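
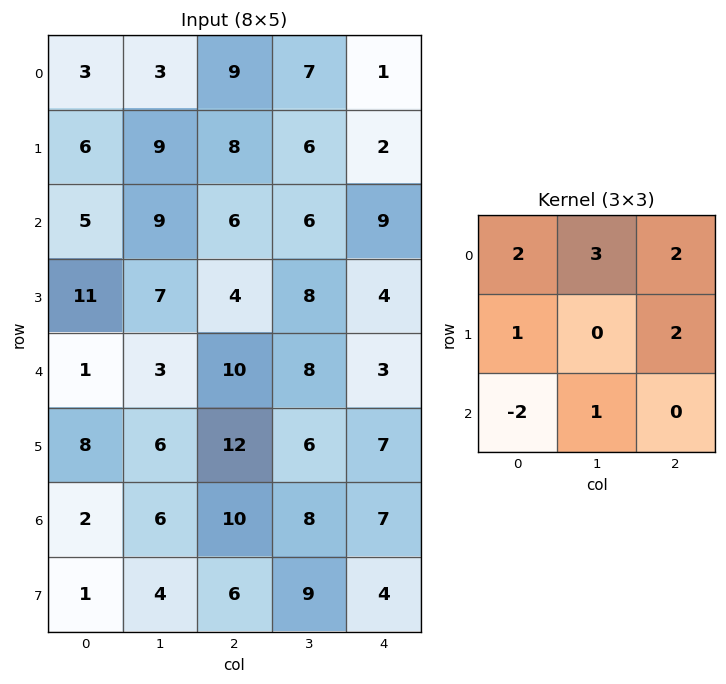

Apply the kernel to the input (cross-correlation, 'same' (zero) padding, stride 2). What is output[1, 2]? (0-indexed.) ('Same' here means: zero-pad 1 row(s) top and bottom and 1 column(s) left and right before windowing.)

The receptive field on the zero-padded input at this output position is [6 2 0 / 6 9 0 / 8 4 0]. Elementwise product with the kernel and sum: 6·2 + 2·3 + 0·2 + 6·1 + 0·2 + 8·-2 + 4·1.

12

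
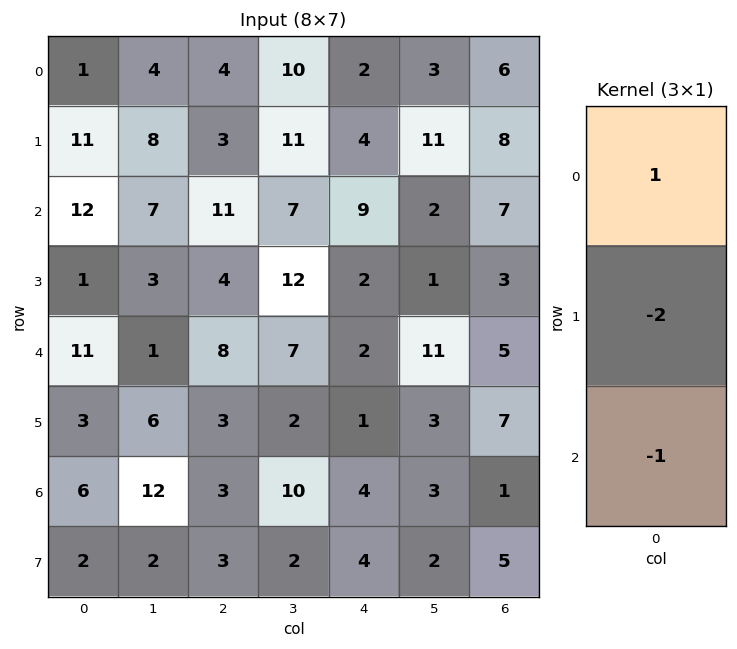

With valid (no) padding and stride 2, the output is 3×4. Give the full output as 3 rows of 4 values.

Output[0,0]: The receptive field on the input at this output position is [1 / 11 / 12]. Elementwise product with the kernel and sum: 1·1 + 11·-2 + 12·-1.

-33 -13 -15 -17
-1 -5 3 -4
-1 -1 -4 -10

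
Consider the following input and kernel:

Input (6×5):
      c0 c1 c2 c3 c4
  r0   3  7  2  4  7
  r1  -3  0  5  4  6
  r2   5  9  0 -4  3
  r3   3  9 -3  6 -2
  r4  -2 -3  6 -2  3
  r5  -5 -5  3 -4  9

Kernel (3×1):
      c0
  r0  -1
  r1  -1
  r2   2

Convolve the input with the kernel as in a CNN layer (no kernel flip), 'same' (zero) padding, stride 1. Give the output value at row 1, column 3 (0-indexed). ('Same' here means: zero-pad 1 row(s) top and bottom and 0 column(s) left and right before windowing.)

The receptive field on the zero-padded input at this output position is [4 / 4 / -4]. Elementwise product with the kernel and sum: 4·-1 + 4·-1 + -4·2.

-16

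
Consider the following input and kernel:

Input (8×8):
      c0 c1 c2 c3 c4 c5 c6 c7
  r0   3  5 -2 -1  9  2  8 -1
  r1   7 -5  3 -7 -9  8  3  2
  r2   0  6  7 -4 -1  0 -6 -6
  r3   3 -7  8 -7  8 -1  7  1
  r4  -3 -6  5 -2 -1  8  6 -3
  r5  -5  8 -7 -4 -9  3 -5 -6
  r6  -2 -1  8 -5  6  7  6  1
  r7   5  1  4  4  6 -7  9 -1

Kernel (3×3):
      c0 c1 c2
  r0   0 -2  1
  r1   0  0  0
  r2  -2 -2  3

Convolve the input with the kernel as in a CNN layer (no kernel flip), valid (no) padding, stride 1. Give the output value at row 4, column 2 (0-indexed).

The receptive field on the input at this output position is [5 -2 -1 / -7 -4 -9 / 8 -5 6]. Elementwise product with the kernel and sum: -2·-2 + -1·1 + 8·-2 + -5·-2 + 6·3.

15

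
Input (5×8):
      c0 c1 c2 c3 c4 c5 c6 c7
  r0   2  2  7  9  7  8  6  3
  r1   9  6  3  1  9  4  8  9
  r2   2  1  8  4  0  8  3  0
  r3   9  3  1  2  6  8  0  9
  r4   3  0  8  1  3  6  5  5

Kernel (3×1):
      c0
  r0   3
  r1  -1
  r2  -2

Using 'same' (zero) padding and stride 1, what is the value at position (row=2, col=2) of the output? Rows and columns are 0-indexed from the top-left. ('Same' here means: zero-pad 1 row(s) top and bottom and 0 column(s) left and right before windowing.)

-1

The receptive field on the zero-padded input at this output position is [3 / 8 / 1]. Elementwise product with the kernel and sum: 3·3 + 8·-1 + 1·-2.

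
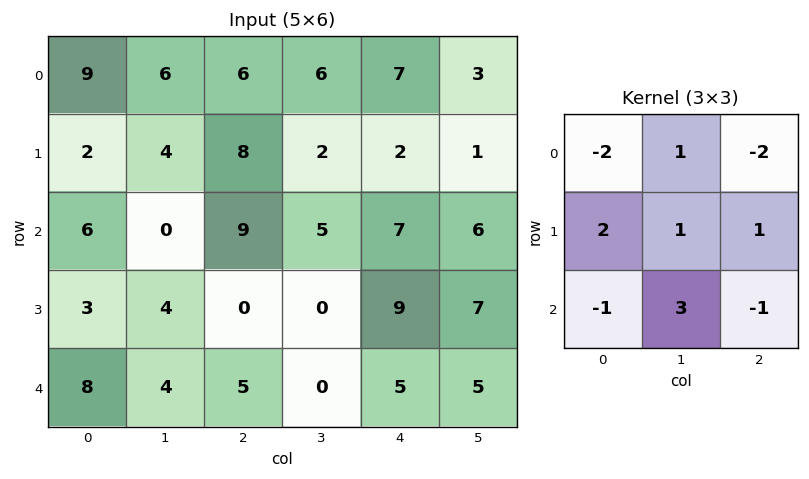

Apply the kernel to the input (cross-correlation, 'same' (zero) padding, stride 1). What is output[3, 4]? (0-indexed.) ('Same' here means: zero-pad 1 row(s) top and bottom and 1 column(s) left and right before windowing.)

The receptive field on the zero-padded input at this output position is [5 7 6 / 0 9 7 / 0 5 5]. Elementwise product with the kernel and sum: 5·-2 + 7·1 + 6·-2 + 0·2 + 9·1 + 7·1 + 0·-1 + 5·3 + 5·-1.

11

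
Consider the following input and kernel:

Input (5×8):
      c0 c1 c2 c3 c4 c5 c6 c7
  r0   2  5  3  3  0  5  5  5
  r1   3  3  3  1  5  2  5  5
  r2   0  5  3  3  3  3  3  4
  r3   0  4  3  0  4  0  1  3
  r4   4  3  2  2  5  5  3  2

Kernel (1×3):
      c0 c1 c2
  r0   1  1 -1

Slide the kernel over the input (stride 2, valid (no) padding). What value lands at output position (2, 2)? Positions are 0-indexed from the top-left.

The receptive field on the input at this output position is [5 5 3]. Elementwise product with the kernel and sum: 5·1 + 5·1 + 3·-1.

7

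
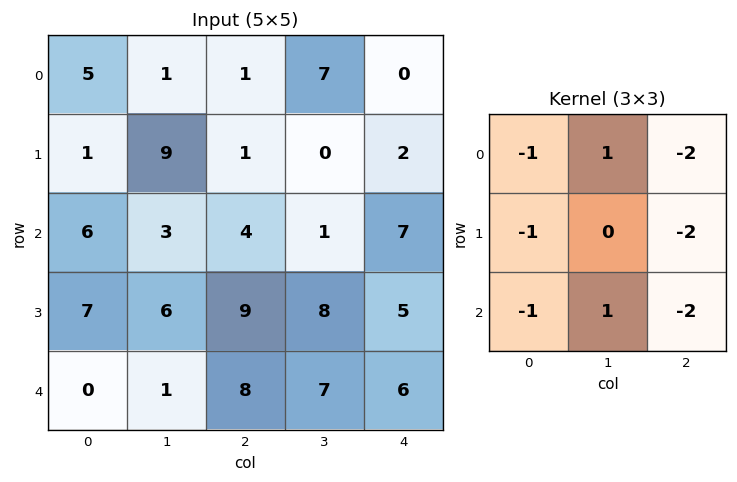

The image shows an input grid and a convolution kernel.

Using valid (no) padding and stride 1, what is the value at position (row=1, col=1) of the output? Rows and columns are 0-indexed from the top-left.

The receptive field on the input at this output position is [9 1 0 / 3 4 1 / 6 9 8]. Elementwise product with the kernel and sum: 9·-1 + 1·1 + 0·-2 + 3·-1 + 1·-2 + 6·-1 + 9·1 + 8·-2.

-26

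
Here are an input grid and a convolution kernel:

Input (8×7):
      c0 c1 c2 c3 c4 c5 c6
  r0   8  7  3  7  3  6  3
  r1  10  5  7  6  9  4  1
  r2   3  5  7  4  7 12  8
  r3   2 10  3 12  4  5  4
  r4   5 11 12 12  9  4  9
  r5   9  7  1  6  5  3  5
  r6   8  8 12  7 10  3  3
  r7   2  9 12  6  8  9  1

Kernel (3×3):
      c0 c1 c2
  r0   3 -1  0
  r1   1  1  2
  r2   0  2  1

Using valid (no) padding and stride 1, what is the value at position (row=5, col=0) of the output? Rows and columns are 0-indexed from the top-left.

The receptive field on the input at this output position is [9 7 1 / 8 8 12 / 2 9 12]. Elementwise product with the kernel and sum: 9·3 + 7·-1 + 8·1 + 8·1 + 12·2 + 9·2 + 12·1.

90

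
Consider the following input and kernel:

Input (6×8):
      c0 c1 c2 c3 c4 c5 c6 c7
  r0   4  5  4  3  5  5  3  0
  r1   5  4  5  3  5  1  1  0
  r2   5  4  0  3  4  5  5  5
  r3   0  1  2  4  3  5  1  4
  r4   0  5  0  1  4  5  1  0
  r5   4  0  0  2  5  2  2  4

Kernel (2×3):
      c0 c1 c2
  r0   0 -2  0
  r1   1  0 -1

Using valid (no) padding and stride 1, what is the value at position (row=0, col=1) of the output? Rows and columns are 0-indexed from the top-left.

-7

The receptive field on the input at this output position is [5 4 3 / 4 5 3]. Elementwise product with the kernel and sum: 4·-2 + 4·1 + 3·-1.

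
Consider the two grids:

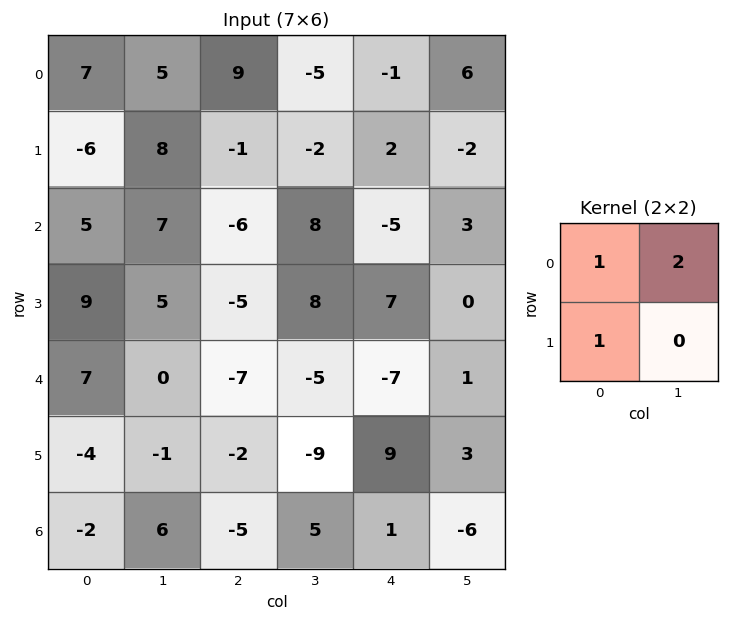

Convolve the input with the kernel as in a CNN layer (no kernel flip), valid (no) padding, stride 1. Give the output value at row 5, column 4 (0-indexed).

16

The receptive field on the input at this output position is [9 3 / 1 -6]. Elementwise product with the kernel and sum: 9·1 + 3·2 + 1·1.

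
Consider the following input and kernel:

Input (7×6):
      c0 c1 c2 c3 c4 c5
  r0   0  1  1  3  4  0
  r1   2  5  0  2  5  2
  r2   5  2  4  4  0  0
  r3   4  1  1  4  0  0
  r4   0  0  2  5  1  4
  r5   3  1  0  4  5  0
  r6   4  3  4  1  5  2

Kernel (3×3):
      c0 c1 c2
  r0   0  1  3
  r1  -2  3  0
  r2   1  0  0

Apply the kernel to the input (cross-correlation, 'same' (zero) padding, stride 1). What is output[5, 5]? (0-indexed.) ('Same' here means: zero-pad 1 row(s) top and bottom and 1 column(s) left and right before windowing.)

-1

The receptive field on the zero-padded input at this output position is [1 4 0 / 5 0 0 / 5 2 0]. Elementwise product with the kernel and sum: 4·1 + 0·3 + 5·-2 + 0·3 + 5·1.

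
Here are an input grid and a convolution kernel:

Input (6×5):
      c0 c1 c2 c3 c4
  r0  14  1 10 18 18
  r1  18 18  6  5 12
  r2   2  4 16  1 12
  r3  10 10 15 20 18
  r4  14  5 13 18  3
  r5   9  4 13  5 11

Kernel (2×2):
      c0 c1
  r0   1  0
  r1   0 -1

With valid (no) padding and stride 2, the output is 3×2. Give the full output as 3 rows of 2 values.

-4 5
-8 -4
10 8

Output[0,0]: The receptive field on the input at this output position is [14 1 / 18 18]. Elementwise product with the kernel and sum: 14·1 + 18·-1.
Output[0,1]: The receptive field on the input at this output position is [10 18 / 6 5]. Elementwise product with the kernel and sum: 10·1 + 5·-1.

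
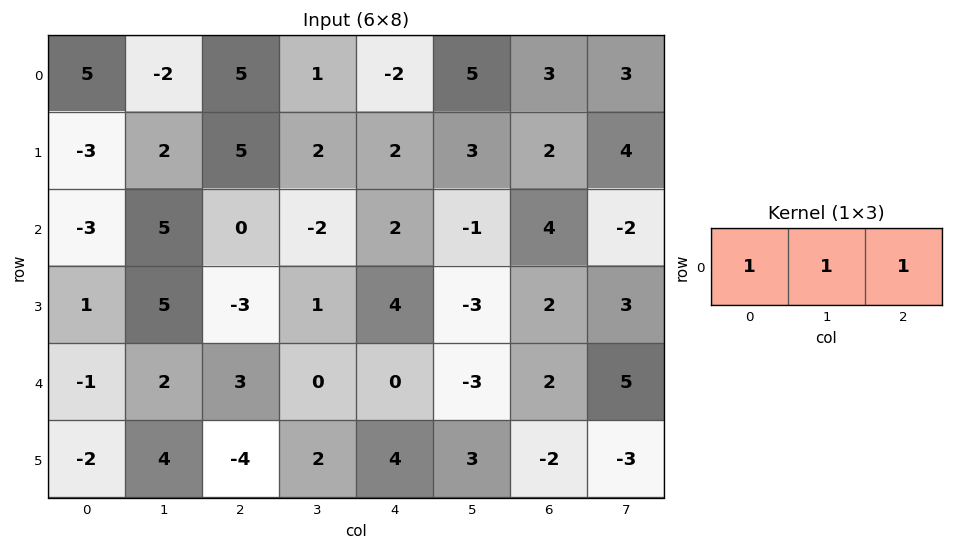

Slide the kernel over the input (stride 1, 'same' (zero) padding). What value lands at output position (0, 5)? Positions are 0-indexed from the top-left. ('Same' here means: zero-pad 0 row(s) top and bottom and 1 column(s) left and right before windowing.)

The receptive field on the zero-padded input at this output position is [-2 5 3]. Elementwise product with the kernel and sum: -2·1 + 5·1 + 3·1.

6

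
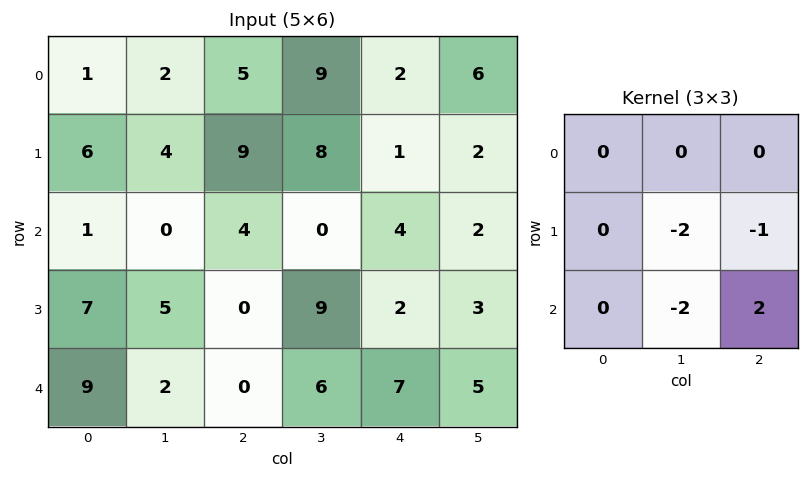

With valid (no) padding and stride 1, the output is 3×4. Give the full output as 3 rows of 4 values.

Output[0,0]: The receptive field on the input at this output position is [1 2 5 / 6 4 9 / 1 0 4]. Elementwise product with the kernel and sum: 4·-2 + 9·-1 + 0·-2 + 4·2.

-9 -34 -9 -8
-14 10 -18 -8
-14 3 -18 -11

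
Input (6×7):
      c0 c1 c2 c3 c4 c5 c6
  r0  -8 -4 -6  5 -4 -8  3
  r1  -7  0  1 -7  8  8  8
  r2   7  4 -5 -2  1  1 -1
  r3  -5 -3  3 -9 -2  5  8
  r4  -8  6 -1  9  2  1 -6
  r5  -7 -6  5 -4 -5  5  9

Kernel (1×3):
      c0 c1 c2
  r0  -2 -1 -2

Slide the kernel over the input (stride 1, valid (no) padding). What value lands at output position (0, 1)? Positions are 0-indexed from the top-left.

The receptive field on the input at this output position is [-4 -6 5]. Elementwise product with the kernel and sum: -4·-2 + -6·-1 + 5·-2.

4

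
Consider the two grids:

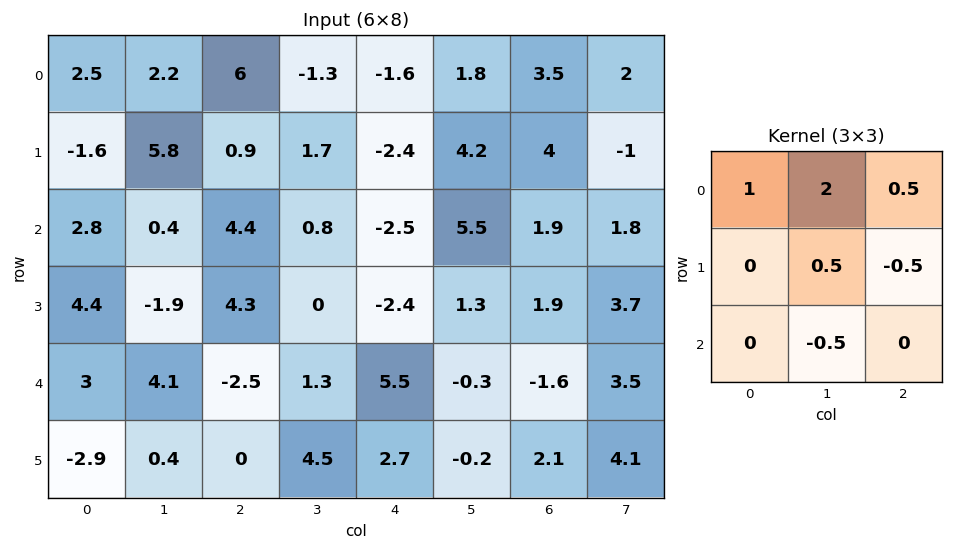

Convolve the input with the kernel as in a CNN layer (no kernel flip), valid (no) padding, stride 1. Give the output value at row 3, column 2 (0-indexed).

-1.25

The receptive field on the input at this output position is [4.3 0 -2.4 / -2.5 1.3 5.5 / 0 4.5 2.7]. Elementwise product with the kernel and sum: 4.3·1 + 0·2 + -2.4·0.5 + 1.3·0.5 + 5.5·-0.5 + 4.5·-0.5.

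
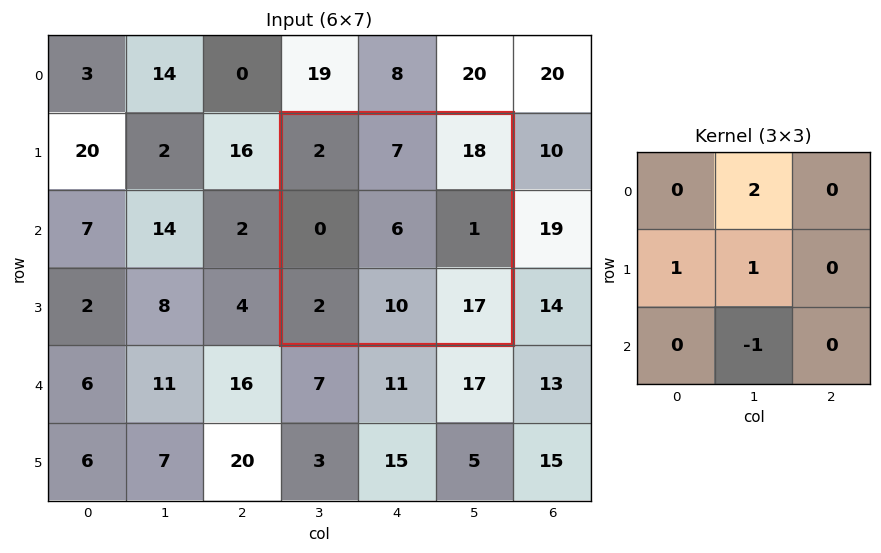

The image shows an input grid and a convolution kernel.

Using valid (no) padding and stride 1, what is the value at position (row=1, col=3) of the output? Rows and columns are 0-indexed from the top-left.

The receptive field on the input at this output position is [2 7 18 / 0 6 1 / 2 10 17]. Elementwise product with the kernel and sum: 7·2 + 0·1 + 6·1 + 10·-1.

10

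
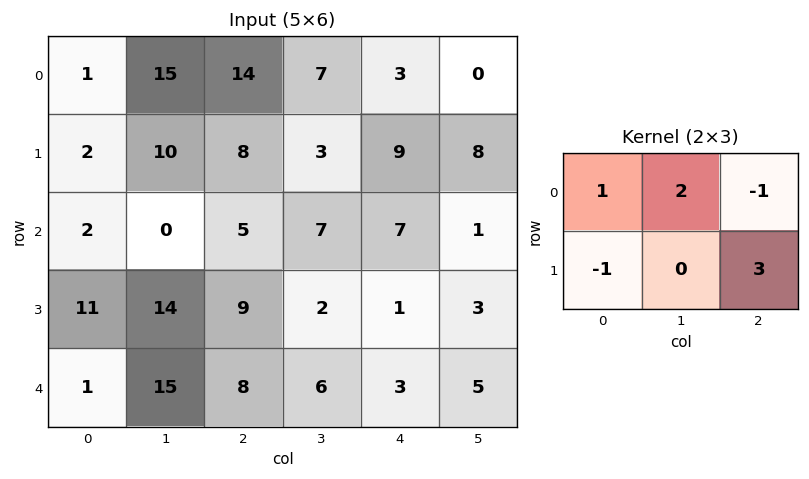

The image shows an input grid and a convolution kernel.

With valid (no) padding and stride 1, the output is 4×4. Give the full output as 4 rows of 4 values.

Output[0,0]: The receptive field on the input at this output position is [1 15 14 / 2 10 8]. Elementwise product with the kernel and sum: 1·1 + 15·2 + 14·-1 + 2·-1 + 8·3.

39 35 44 34
27 44 21 9
13 -5 6 27
53 33 13 10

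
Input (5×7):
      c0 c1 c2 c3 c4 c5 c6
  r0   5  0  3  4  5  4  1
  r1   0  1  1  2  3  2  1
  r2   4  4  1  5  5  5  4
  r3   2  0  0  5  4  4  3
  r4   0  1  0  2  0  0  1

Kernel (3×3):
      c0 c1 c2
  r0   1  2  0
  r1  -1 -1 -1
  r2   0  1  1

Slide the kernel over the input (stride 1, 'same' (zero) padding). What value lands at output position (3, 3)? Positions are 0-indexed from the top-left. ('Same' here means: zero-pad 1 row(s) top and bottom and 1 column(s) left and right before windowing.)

4

The receptive field on the zero-padded input at this output position is [1 5 5 / 0 5 4 / 0 2 0]. Elementwise product with the kernel and sum: 1·1 + 5·2 + 0·-1 + 5·-1 + 4·-1 + 2·1 + 0·1.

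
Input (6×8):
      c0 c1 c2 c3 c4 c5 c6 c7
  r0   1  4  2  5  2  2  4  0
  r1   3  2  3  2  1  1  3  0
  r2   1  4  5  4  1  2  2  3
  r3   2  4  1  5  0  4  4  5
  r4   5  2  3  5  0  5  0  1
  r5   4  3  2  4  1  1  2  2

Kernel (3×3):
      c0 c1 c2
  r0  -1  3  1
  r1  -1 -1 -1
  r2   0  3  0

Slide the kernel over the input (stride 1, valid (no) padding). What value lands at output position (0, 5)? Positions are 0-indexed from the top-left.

The receptive field on the input at this output position is [2 4 0 / 1 3 0 / 2 2 3]. Elementwise product with the kernel and sum: 2·-1 + 4·3 + 0·1 + 1·-1 + 3·-1 + 0·-1 + 2·3.

12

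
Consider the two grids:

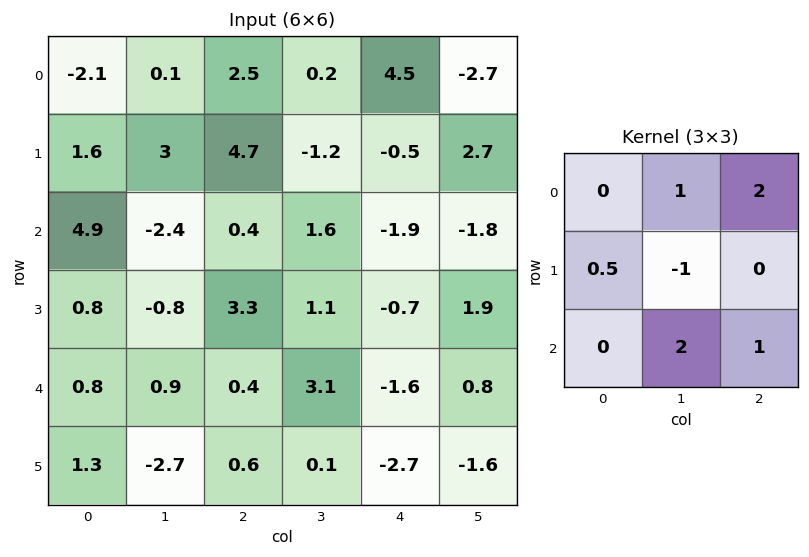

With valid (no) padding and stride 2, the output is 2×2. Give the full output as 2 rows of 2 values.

-1.5 14.05
1.8 2.95

Output[0,0]: The receptive field on the input at this output position is [-2.1 0.1 2.5 / 1.6 3 4.7 / 4.9 -2.4 0.4]. Elementwise product with the kernel and sum: 0.1·1 + 2.5·2 + 1.6·0.5 + 3·-1 + -2.4·2 + 0.4·1.
Output[0,1]: The receptive field on the input at this output position is [2.5 0.2 4.5 / 4.7 -1.2 -0.5 / 0.4 1.6 -1.9]. Elementwise product with the kernel and sum: 0.2·1 + 4.5·2 + 4.7·0.5 + -1.2·-1 + 1.6·2 + -1.9·1.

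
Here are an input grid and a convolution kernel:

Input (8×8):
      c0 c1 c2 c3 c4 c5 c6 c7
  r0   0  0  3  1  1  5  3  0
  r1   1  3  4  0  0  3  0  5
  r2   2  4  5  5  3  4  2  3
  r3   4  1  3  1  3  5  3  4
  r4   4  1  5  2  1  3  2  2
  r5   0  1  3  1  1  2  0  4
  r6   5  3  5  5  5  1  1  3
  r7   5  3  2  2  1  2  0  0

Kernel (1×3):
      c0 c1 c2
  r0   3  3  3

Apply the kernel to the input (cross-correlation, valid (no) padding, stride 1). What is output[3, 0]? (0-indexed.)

24

The receptive field on the input at this output position is [4 1 3]. Elementwise product with the kernel and sum: 4·3 + 1·3 + 3·3.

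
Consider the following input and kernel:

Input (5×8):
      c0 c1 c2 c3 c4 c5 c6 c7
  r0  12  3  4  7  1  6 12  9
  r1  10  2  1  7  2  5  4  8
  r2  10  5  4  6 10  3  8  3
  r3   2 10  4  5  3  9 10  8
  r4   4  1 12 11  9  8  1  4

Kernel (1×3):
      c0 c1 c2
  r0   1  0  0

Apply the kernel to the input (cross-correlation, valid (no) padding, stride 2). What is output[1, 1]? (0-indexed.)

4

The receptive field on the input at this output position is [4 6 10]. Elementwise product with the kernel and sum: 4·1.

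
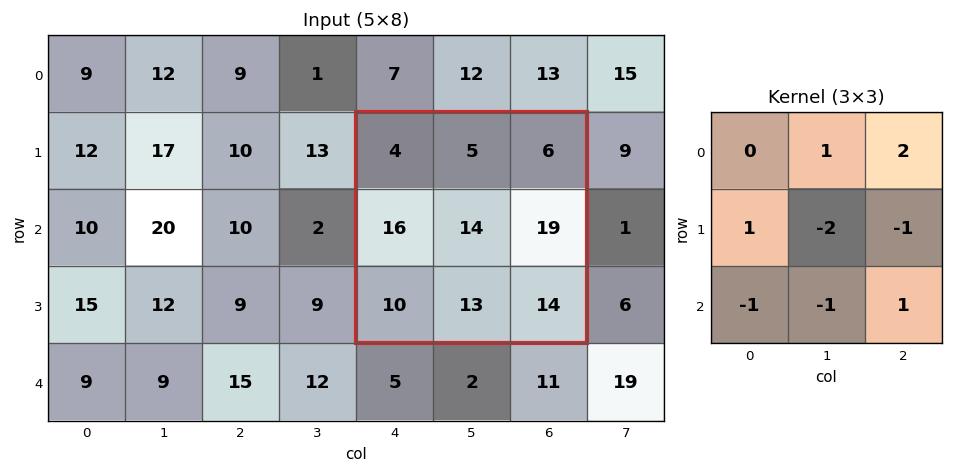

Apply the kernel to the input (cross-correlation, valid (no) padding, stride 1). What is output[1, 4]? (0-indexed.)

The receptive field on the input at this output position is [4 5 6 / 16 14 19 / 10 13 14]. Elementwise product with the kernel and sum: 5·1 + 6·2 + 16·1 + 14·-2 + 19·-1 + 10·-1 + 13·-1 + 14·1.

-23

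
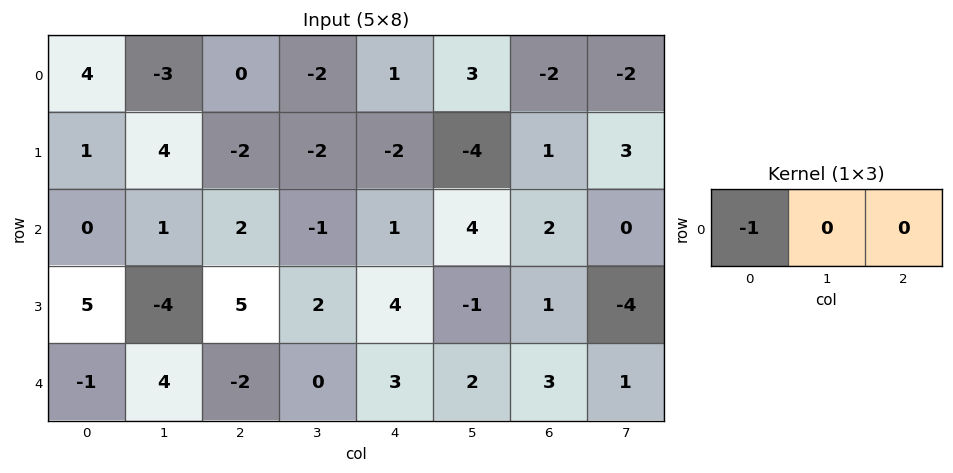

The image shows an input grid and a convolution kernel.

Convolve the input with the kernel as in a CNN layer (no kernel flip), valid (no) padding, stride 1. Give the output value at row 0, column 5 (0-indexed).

The receptive field on the input at this output position is [3 -2 -2]. Elementwise product with the kernel and sum: 3·-1.

-3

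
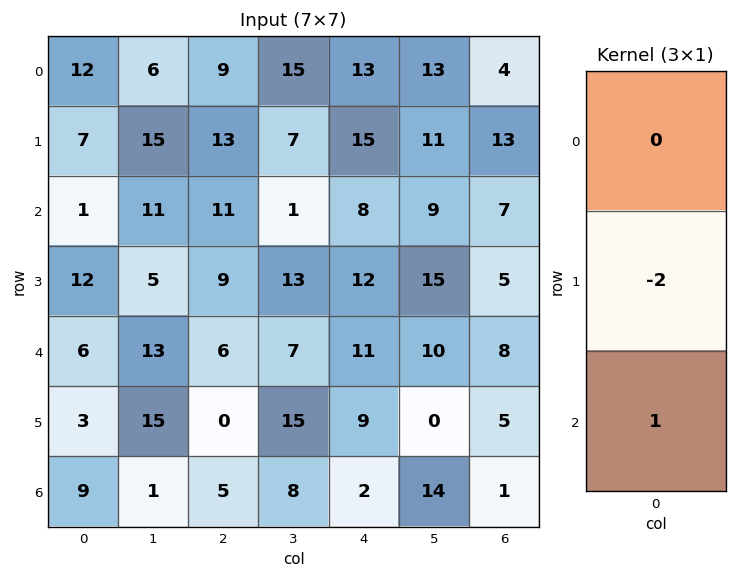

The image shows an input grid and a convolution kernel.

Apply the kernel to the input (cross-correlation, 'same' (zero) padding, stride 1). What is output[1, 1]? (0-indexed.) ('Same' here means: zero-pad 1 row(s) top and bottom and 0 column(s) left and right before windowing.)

-19

The receptive field on the zero-padded input at this output position is [6 / 15 / 11]. Elementwise product with the kernel and sum: 15·-2 + 11·1.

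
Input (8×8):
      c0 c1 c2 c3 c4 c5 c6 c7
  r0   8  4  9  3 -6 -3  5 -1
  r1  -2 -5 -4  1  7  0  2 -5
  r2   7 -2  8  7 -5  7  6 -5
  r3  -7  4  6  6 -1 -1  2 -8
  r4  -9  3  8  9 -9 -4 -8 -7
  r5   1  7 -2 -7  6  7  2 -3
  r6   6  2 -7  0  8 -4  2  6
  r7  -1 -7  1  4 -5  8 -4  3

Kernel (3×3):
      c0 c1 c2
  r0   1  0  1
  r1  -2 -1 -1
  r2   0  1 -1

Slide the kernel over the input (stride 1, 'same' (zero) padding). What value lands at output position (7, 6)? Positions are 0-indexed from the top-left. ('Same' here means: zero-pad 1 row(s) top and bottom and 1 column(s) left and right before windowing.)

-13

The receptive field on the zero-padded input at this output position is [-4 2 6 / 8 -4 3 / 0 0 0]. Elementwise product with the kernel and sum: -4·1 + 6·1 + 8·-2 + -4·-1 + 3·-1 + 0·1 + 0·-1.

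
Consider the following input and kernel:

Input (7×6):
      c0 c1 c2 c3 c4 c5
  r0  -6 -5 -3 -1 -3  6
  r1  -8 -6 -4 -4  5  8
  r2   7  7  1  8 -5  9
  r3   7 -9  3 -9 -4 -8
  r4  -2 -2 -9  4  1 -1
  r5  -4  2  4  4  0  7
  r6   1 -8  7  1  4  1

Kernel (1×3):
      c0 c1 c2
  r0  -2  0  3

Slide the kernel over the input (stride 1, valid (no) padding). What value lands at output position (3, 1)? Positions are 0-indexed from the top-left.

-9

The receptive field on the input at this output position is [-9 3 -9]. Elementwise product with the kernel and sum: -9·-2 + -9·3.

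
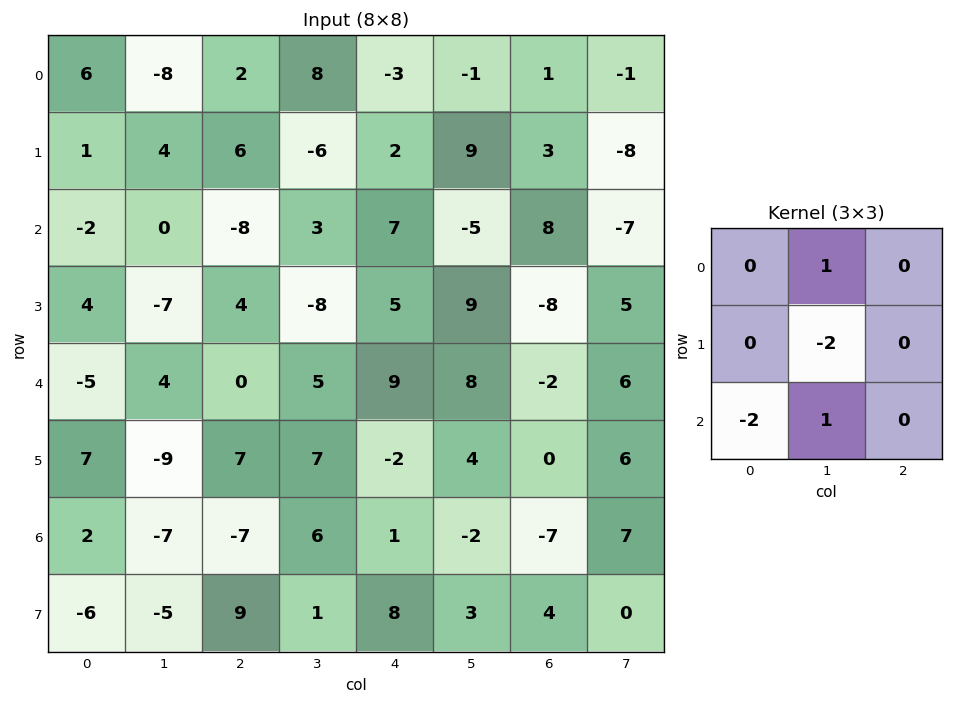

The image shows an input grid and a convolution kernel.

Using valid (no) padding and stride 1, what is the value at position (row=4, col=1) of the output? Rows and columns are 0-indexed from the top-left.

-7

The receptive field on the input at this output position is [4 0 5 / -9 7 7 / -7 -7 6]. Elementwise product with the kernel and sum: 0·1 + 7·-2 + -7·-2 + -7·1.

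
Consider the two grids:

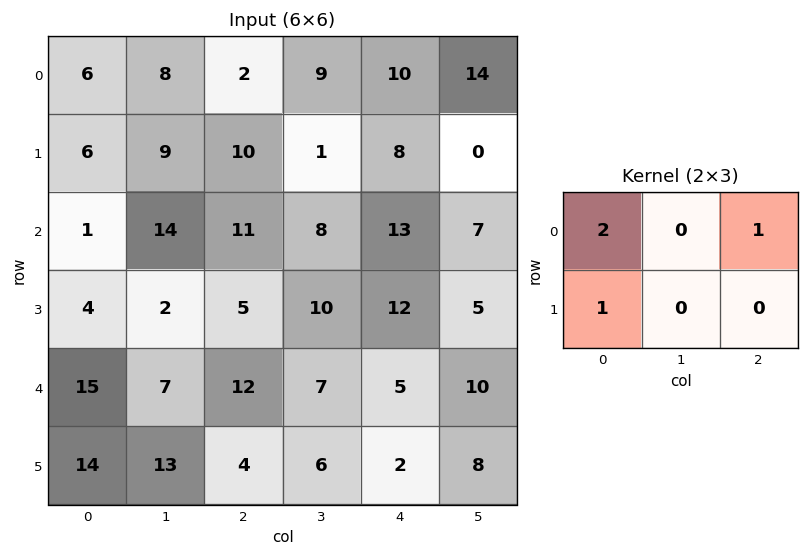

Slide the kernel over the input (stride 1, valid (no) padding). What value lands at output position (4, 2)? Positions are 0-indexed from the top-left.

33

The receptive field on the input at this output position is [12 7 5 / 4 6 2]. Elementwise product with the kernel and sum: 12·2 + 5·1 + 4·1.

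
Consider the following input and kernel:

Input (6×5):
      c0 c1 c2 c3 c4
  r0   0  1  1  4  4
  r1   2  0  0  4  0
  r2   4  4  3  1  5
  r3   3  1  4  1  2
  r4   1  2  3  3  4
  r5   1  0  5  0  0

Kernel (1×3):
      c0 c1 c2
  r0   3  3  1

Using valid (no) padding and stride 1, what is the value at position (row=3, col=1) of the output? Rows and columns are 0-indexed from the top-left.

The receptive field on the input at this output position is [1 4 1]. Elementwise product with the kernel and sum: 1·3 + 4·3 + 1·1.

16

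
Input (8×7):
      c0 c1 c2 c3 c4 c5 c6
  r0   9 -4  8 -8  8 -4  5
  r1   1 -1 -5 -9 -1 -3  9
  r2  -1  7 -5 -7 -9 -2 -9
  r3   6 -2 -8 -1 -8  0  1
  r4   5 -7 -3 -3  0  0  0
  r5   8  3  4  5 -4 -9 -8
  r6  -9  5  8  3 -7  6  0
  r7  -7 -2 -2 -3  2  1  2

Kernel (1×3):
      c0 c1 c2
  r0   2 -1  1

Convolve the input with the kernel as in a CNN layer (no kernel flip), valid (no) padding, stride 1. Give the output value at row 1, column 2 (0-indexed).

The receptive field on the input at this output position is [-5 -9 -1]. Elementwise product with the kernel and sum: -5·2 + -9·-1 + -1·1.

-2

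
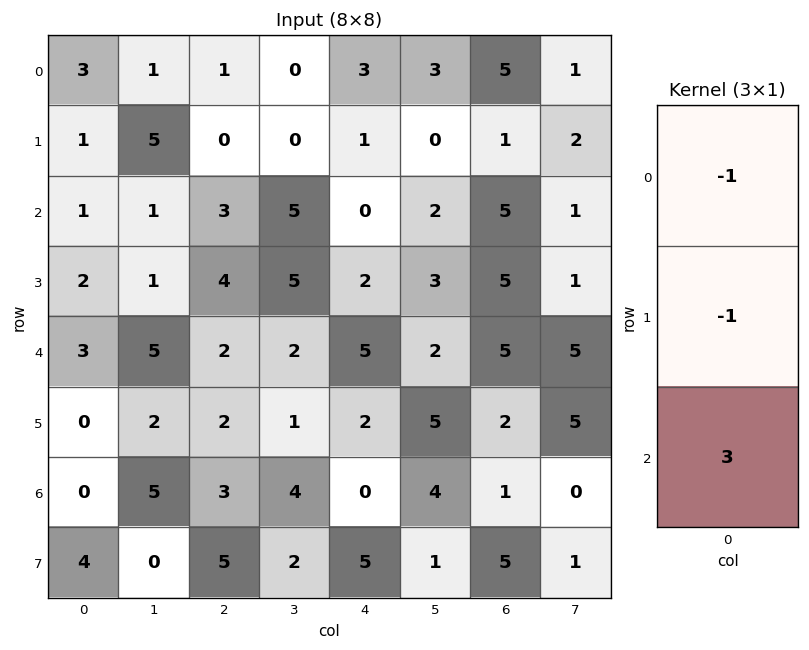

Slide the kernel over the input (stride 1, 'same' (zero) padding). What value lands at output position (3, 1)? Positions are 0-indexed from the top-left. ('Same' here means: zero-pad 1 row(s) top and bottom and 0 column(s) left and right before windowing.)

The receptive field on the zero-padded input at this output position is [1 / 1 / 5]. Elementwise product with the kernel and sum: 1·-1 + 1·-1 + 5·3.

13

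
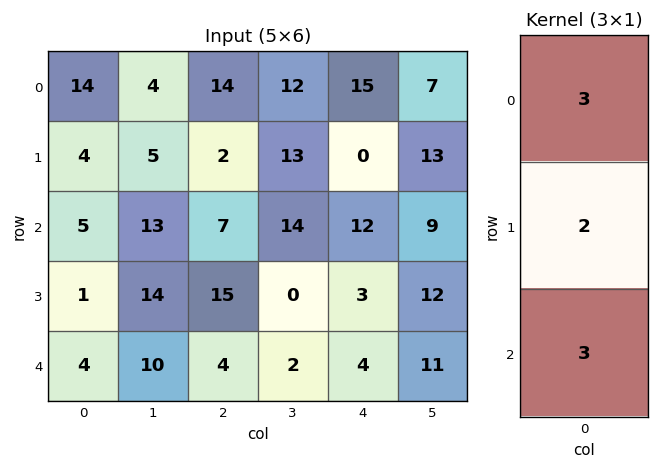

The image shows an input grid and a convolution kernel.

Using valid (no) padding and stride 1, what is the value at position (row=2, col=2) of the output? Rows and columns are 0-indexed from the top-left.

63

The receptive field on the input at this output position is [7 / 15 / 4]. Elementwise product with the kernel and sum: 7·3 + 15·2 + 4·3.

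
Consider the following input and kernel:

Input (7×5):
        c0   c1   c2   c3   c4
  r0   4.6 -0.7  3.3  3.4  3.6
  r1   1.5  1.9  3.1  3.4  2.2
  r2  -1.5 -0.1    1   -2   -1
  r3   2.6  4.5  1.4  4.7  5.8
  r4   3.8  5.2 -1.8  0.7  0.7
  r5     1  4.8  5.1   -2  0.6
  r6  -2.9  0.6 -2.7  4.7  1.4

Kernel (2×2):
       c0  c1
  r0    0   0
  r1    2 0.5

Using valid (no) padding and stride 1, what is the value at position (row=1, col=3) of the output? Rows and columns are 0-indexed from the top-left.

-4.5

The receptive field on the input at this output position is [3.4 2.2 / -2 -1]. Elementwise product with the kernel and sum: -2·2 + -1·0.5.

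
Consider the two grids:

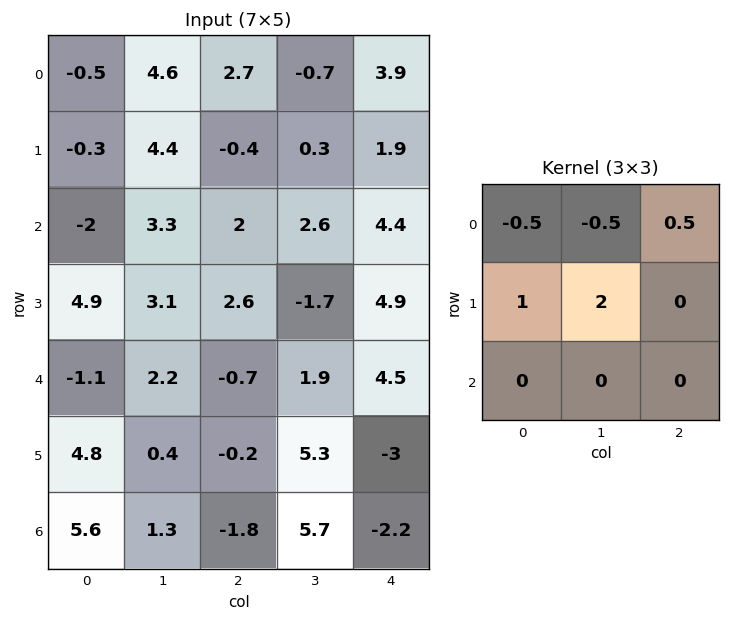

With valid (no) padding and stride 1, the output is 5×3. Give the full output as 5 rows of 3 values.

7.8 -0.4 1.15
2.35 5.45 8.2
11.45 6.95 -0.9
0.6 -2.9 5.1
4.7 0.2 12.05

Output[0,0]: The receptive field on the input at this output position is [-0.5 4.6 2.7 / -0.3 4.4 -0.4 / -2 3.3 2]. Elementwise product with the kernel and sum: -0.5·-0.5 + 4.6·-0.5 + 2.7·0.5 + -0.3·1 + 4.4·2.
Output[0,1]: The receptive field on the input at this output position is [4.6 2.7 -0.7 / 4.4 -0.4 0.3 / 3.3 2 2.6]. Elementwise product with the kernel and sum: 4.6·-0.5 + 2.7·-0.5 + -0.7·0.5 + 4.4·1 + -0.4·2.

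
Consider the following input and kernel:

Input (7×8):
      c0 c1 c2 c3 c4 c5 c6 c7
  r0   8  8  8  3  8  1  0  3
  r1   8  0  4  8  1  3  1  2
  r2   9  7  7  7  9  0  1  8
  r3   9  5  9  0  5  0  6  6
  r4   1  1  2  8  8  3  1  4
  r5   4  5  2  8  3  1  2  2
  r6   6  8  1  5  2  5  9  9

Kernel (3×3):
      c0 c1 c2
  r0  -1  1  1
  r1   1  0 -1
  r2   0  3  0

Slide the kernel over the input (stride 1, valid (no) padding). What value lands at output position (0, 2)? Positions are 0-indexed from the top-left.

The receptive field on the input at this output position is [8 3 8 / 4 8 1 / 7 7 9]. Elementwise product with the kernel and sum: 8·-1 + 3·1 + 8·1 + 4·1 + 1·-1 + 7·3.

27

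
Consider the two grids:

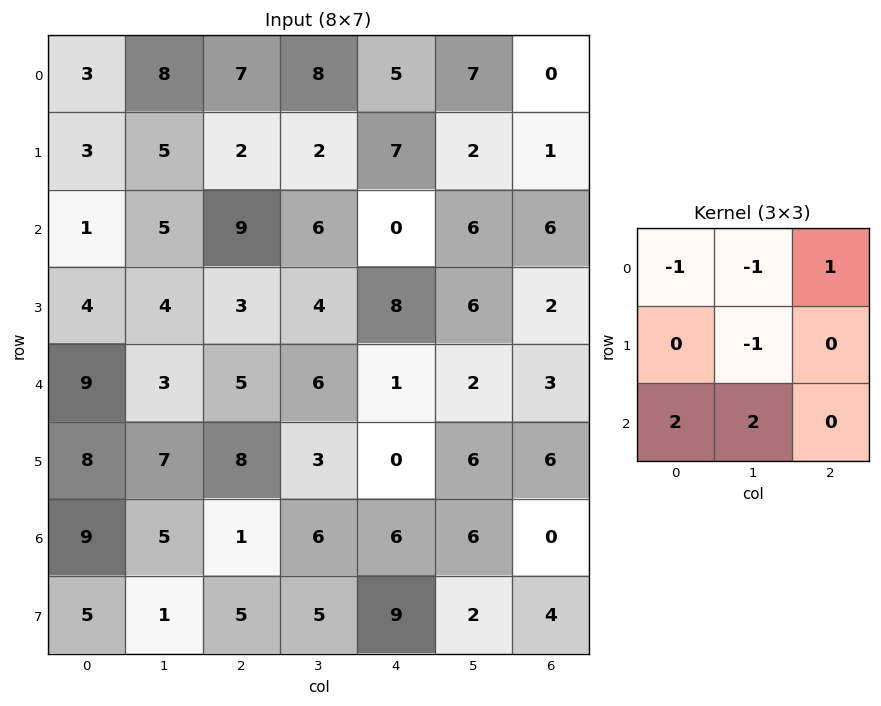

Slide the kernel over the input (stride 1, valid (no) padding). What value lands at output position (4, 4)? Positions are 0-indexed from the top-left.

18

The receptive field on the input at this output position is [1 2 3 / 0 6 6 / 6 6 0]. Elementwise product with the kernel and sum: 1·-1 + 2·-1 + 3·1 + 6·-1 + 6·2 + 6·2.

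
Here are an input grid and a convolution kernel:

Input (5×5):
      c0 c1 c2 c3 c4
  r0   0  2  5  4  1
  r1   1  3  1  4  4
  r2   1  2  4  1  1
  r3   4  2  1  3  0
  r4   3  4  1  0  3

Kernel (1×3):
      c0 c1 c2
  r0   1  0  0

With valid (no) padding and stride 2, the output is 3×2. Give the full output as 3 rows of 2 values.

Output[0,0]: The receptive field on the input at this output position is [0 2 5]. Elementwise product with the kernel and sum: 0·1.
Output[0,1]: The receptive field on the input at this output position is [5 4 1]. Elementwise product with the kernel and sum: 5·1.

0 5
1 4
3 1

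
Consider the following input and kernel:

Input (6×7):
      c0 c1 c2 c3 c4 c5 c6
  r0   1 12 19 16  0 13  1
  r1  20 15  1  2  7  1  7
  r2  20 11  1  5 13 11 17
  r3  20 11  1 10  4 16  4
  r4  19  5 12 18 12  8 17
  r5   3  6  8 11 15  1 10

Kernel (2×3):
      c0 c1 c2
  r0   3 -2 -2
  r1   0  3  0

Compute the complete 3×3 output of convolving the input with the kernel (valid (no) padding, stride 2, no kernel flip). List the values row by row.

Output[0,0]: The receptive field on the input at this output position is [1 12 19 / 20 15 1]. Elementwise product with the kernel and sum: 1·3 + 12·-2 + 19·-2 + 15·3.
Output[0,1]: The receptive field on the input at this output position is [19 16 0 / 1 2 7]. Elementwise product with the kernel and sum: 19·3 + 16·-2 + 0·-2 + 2·3.

-14 31 -25
69 -3 31
41 9 -11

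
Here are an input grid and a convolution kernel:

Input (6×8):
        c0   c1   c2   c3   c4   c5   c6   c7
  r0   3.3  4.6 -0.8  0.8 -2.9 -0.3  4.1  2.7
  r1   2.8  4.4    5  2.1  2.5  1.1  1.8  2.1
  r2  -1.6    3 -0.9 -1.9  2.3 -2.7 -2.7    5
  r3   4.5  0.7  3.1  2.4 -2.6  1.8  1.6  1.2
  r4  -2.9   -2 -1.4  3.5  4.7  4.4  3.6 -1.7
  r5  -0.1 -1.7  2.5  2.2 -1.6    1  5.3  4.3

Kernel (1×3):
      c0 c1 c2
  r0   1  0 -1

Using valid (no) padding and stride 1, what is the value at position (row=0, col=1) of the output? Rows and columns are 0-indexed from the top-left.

The receptive field on the input at this output position is [4.6 -0.8 0.8]. Elementwise product with the kernel and sum: 4.6·1 + 0.8·-1.

3.8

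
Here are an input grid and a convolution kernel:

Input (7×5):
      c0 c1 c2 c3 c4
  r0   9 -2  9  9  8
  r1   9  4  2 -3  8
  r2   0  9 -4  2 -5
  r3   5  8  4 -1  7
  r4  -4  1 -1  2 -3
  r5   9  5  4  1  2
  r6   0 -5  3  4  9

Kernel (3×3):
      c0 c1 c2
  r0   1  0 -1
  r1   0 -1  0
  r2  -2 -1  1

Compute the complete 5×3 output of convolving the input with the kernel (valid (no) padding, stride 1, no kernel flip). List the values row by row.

Output[0,0]: The receptive field on the input at this output position is [9 -2 9 / 9 4 2 / 0 9 -4]. Elementwise product with the kernel and sum: 9·1 + 9·-1 + 4·-1 + 0·-2 + 9·-1 + -4·1.

-17 -25 5
-16 -10 -8
2 4 -1
-19 -3 -12
0 6 0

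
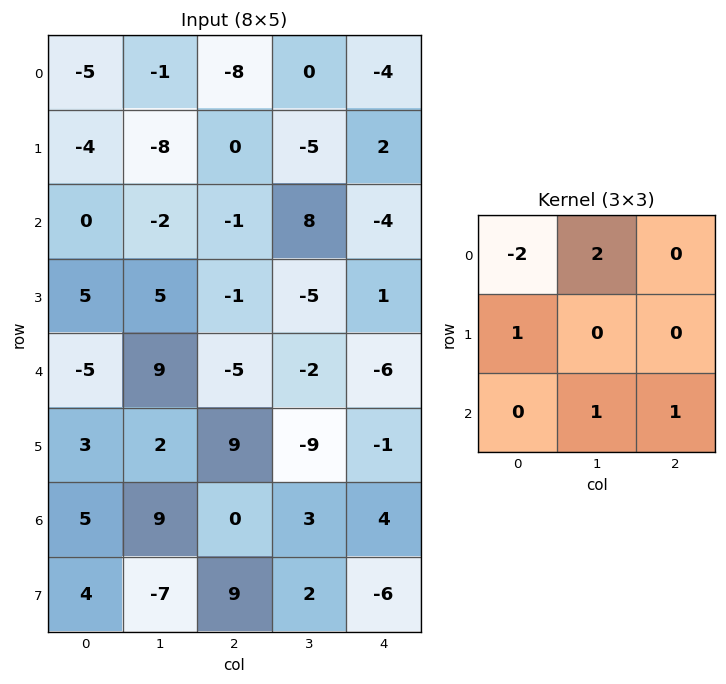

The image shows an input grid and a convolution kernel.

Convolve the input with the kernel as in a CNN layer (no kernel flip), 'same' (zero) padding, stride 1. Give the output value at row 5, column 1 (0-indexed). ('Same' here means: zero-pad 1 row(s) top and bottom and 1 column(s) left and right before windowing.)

40

The receptive field on the zero-padded input at this output position is [-5 9 -5 / 3 2 9 / 5 9 0]. Elementwise product with the kernel and sum: -5·-2 + 9·2 + 3·1 + 9·1 + 0·1.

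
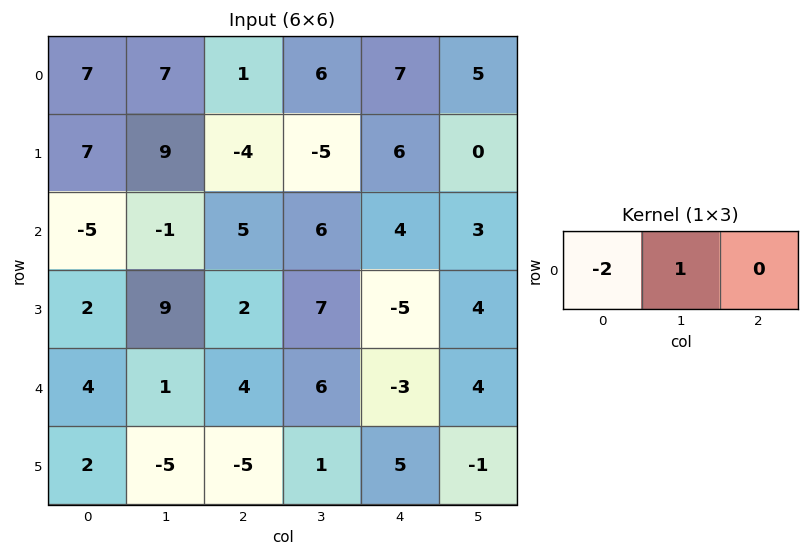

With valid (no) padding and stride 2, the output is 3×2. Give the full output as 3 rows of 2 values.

-7 4
9 -4
-7 -2

Output[0,0]: The receptive field on the input at this output position is [7 7 1]. Elementwise product with the kernel and sum: 7·-2 + 7·1.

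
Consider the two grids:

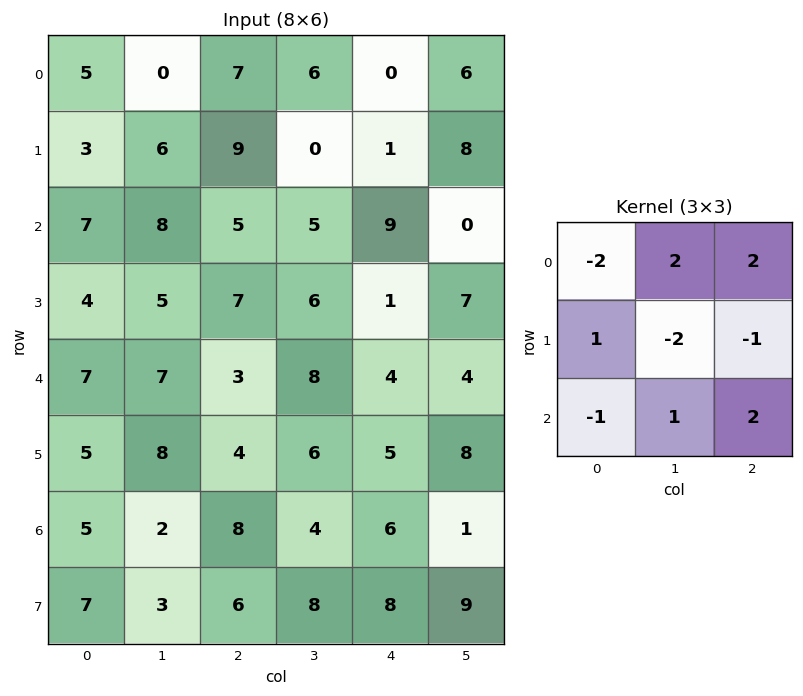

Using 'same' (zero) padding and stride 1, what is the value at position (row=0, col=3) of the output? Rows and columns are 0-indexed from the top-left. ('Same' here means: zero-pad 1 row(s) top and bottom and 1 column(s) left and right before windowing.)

-12

The receptive field on the zero-padded input at this output position is [0 0 0 / 7 6 0 / 9 0 1]. Elementwise product with the kernel and sum: 0·-2 + 0·2 + 0·2 + 7·1 + 6·-2 + 0·-1 + 9·-1 + 0·1 + 1·2.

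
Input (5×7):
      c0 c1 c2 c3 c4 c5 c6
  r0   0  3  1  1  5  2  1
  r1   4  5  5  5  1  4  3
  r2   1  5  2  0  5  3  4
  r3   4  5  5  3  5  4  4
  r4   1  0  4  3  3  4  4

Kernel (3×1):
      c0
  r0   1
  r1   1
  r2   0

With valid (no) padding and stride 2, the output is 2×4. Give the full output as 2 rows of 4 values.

Output[0,0]: The receptive field on the input at this output position is [0 / 4 / 1]. Elementwise product with the kernel and sum: 0·1 + 4·1.

4 6 6 4
5 7 10 8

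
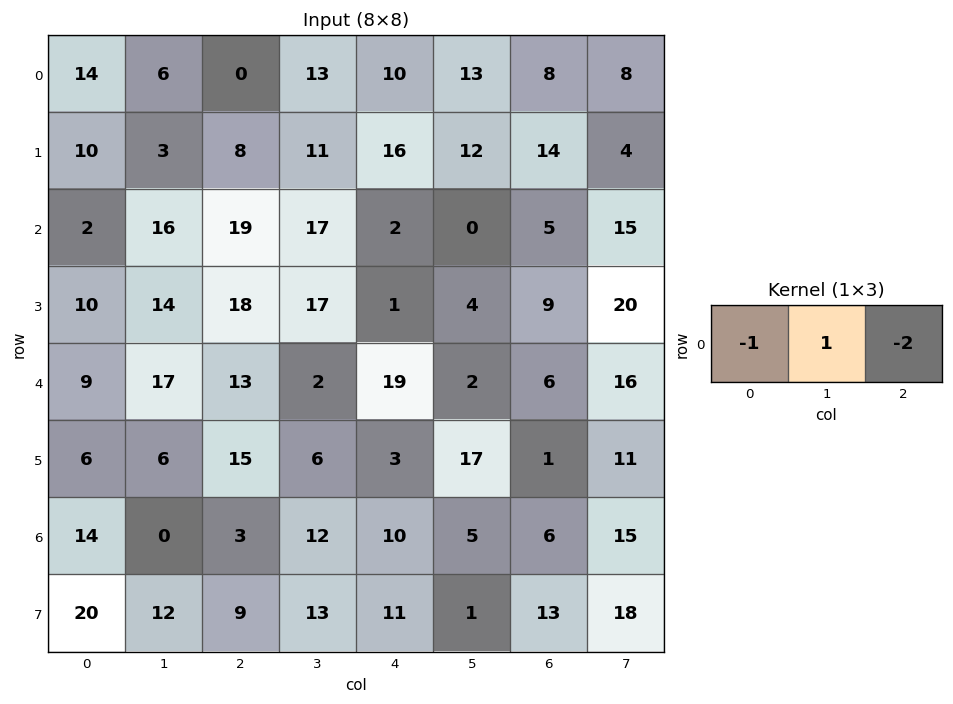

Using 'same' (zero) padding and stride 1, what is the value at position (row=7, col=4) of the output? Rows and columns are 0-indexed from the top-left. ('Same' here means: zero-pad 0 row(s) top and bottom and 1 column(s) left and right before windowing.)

-4

The receptive field on the zero-padded input at this output position is [13 11 1]. Elementwise product with the kernel and sum: 13·-1 + 11·1 + 1·-2.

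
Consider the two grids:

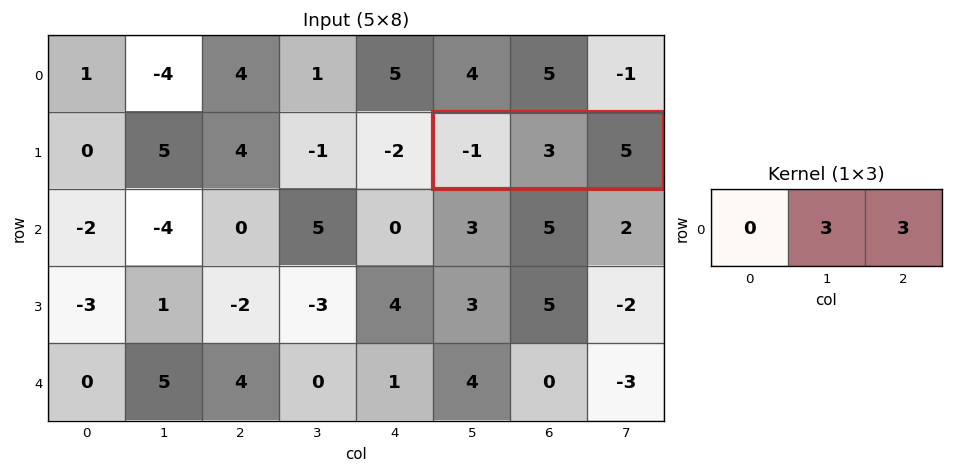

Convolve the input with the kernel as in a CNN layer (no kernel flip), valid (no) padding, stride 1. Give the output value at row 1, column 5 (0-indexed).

24

The receptive field on the input at this output position is [-1 3 5]. Elementwise product with the kernel and sum: 3·3 + 5·3.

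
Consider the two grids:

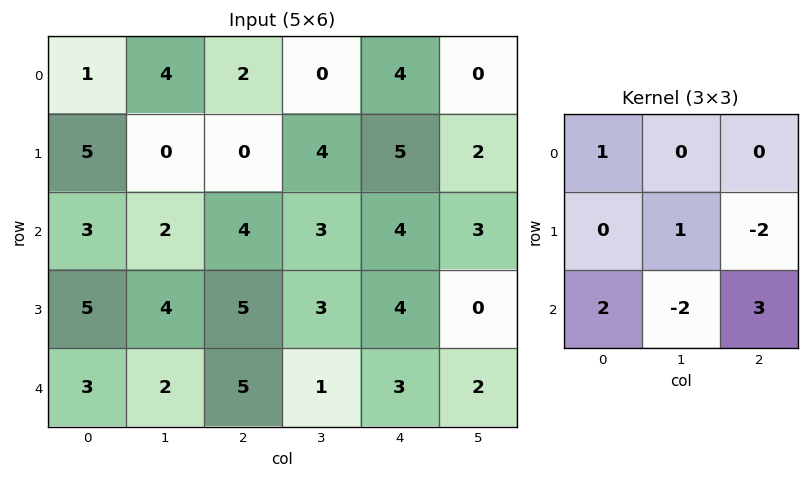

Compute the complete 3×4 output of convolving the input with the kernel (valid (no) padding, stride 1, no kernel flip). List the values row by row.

Output[0,0]: The receptive field on the input at this output position is [1 4 2 / 5 0 0 / 3 2 4]. Elementwise product with the kernel and sum: 1·1 + 0·1 + 0·-2 + 3·2 + 2·-2 + 4·3.
Output[0,1]: The receptive field on the input at this output position is [4 2 0 / 0 0 4 / 2 4 3]. Elementwise product with the kernel and sum: 4·1 + 0·1 + 4·-2 + 2·2 + 4·-2 + 3·3.

15 1 10 8
16 5 11 0
14 -2 16 9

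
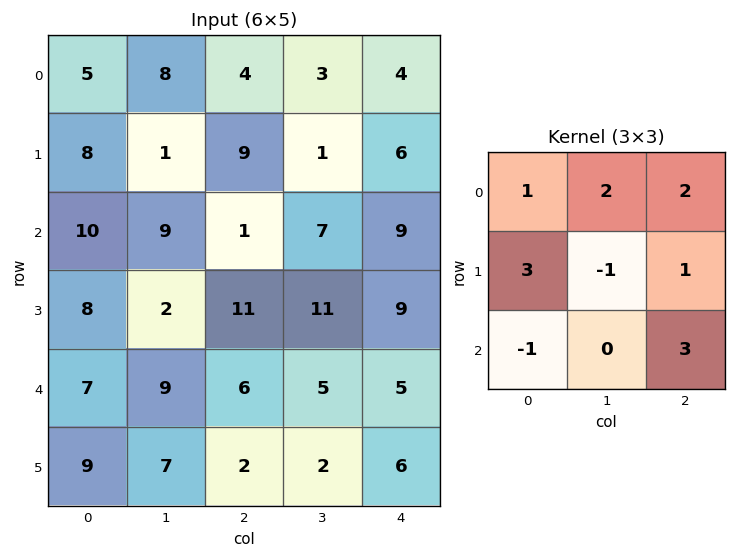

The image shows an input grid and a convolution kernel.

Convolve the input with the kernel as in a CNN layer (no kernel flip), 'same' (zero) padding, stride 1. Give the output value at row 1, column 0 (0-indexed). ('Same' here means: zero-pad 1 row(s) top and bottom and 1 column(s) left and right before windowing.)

The receptive field on the zero-padded input at this output position is [0 5 8 / 0 8 1 / 0 10 9]. Elementwise product with the kernel and sum: 0·1 + 5·2 + 8·2 + 0·3 + 8·-1 + 1·1 + 0·-1 + 9·3.

46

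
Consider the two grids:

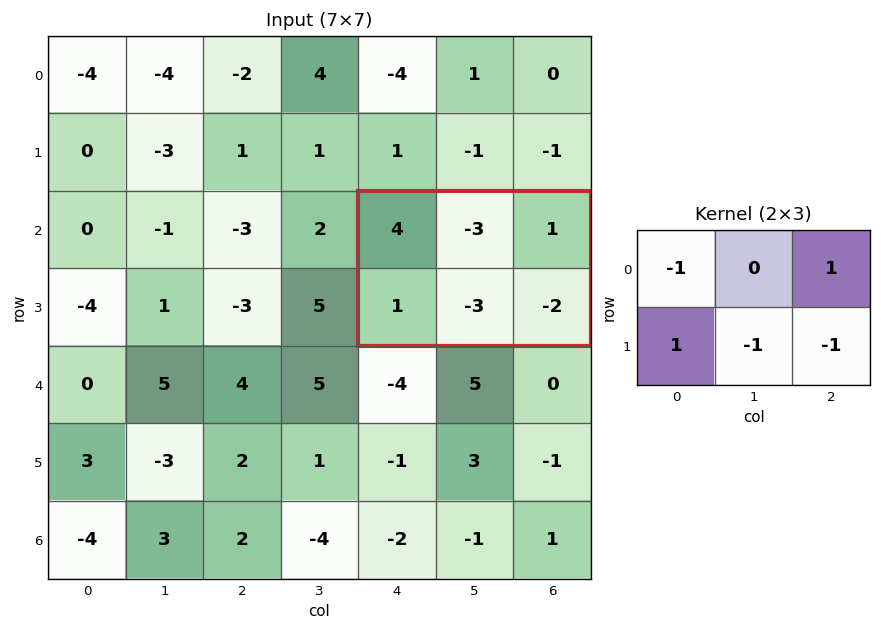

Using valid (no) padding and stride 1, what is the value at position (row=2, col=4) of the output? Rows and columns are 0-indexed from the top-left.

The receptive field on the input at this output position is [4 -3 1 / 1 -3 -2]. Elementwise product with the kernel and sum: 4·-1 + 1·1 + 1·1 + -3·-1 + -2·-1.

3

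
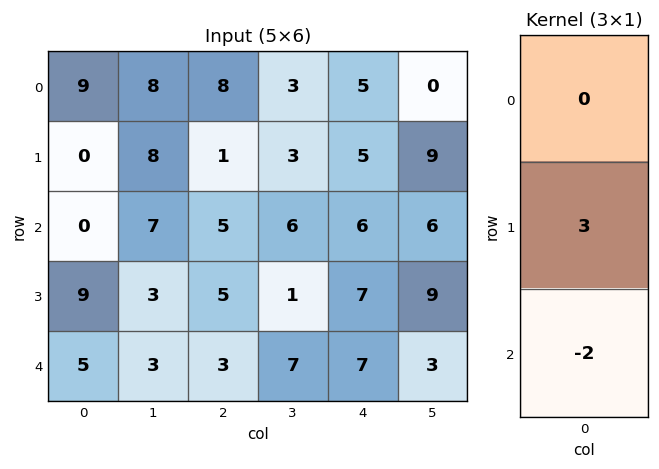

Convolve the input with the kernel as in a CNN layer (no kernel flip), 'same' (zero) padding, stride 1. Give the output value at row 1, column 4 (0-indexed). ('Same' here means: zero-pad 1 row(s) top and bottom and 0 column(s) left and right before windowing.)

3

The receptive field on the zero-padded input at this output position is [5 / 5 / 6]. Elementwise product with the kernel and sum: 5·3 + 6·-2.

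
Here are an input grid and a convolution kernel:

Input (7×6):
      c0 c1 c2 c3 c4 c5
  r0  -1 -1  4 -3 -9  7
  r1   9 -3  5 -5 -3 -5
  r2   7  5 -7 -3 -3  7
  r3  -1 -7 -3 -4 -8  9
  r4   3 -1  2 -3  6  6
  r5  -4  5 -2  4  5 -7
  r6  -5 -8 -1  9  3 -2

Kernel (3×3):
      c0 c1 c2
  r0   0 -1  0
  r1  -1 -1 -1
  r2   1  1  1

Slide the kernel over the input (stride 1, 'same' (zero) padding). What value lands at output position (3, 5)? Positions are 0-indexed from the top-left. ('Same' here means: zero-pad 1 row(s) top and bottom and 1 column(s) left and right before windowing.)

4

The receptive field on the zero-padded input at this output position is [-3 7 0 / -8 9 0 / 6 6 0]. Elementwise product with the kernel and sum: 7·-1 + -8·-1 + 9·-1 + 0·-1 + 6·1 + 6·1 + 0·1.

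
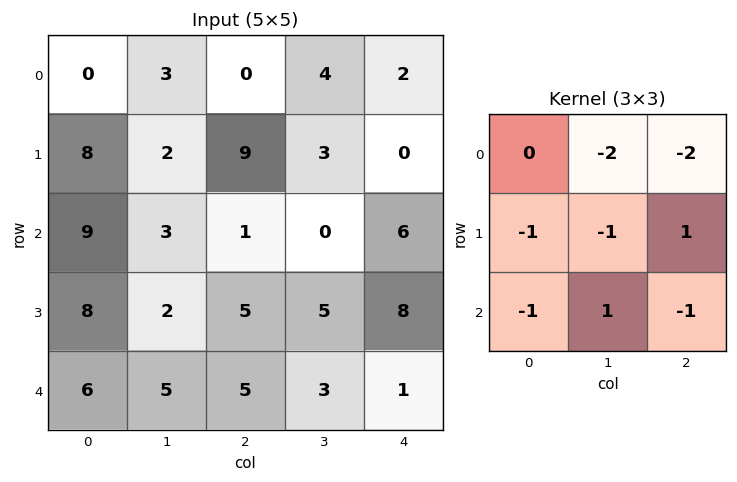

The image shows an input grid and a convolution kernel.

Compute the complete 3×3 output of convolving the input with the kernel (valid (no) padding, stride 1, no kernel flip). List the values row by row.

Output[0,0]: The receptive field on the input at this output position is [0 3 0 / 8 2 9 / 9 3 1]. Elementwise product with the kernel and sum: 3·-2 + 0·-2 + 8·-1 + 2·-1 + 9·1 + 9·-1 + 3·1 + 1·-1.
Output[0,1]: The receptive field on the input at this output position is [3 0 4 / 2 9 3 / 3 1 0]. Elementwise product with the kernel and sum: 0·-2 + 4·-2 + 2·-1 + 9·-1 + 3·1 + 3·-1 + 1·1 + 0·-1.

-14 -18 -31
-44 -30 -9
-19 -7 -17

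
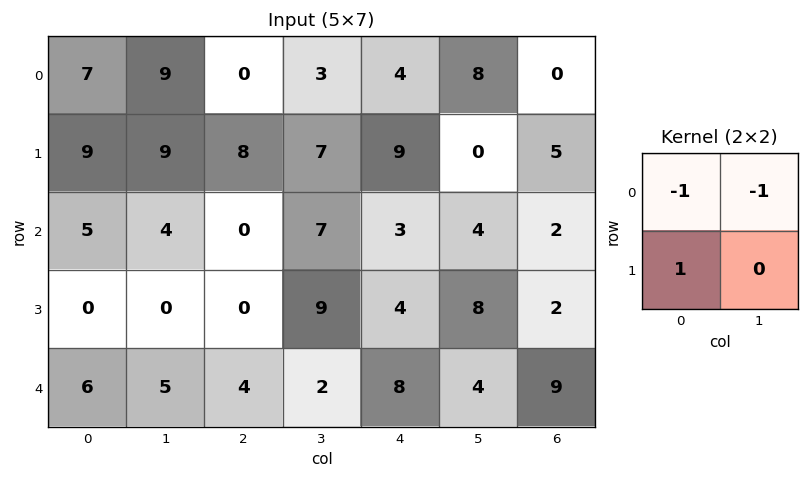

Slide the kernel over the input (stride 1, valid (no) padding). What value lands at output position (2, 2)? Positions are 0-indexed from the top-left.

The receptive field on the input at this output position is [0 7 / 0 9]. Elementwise product with the kernel and sum: 0·-1 + 7·-1 + 0·1.

-7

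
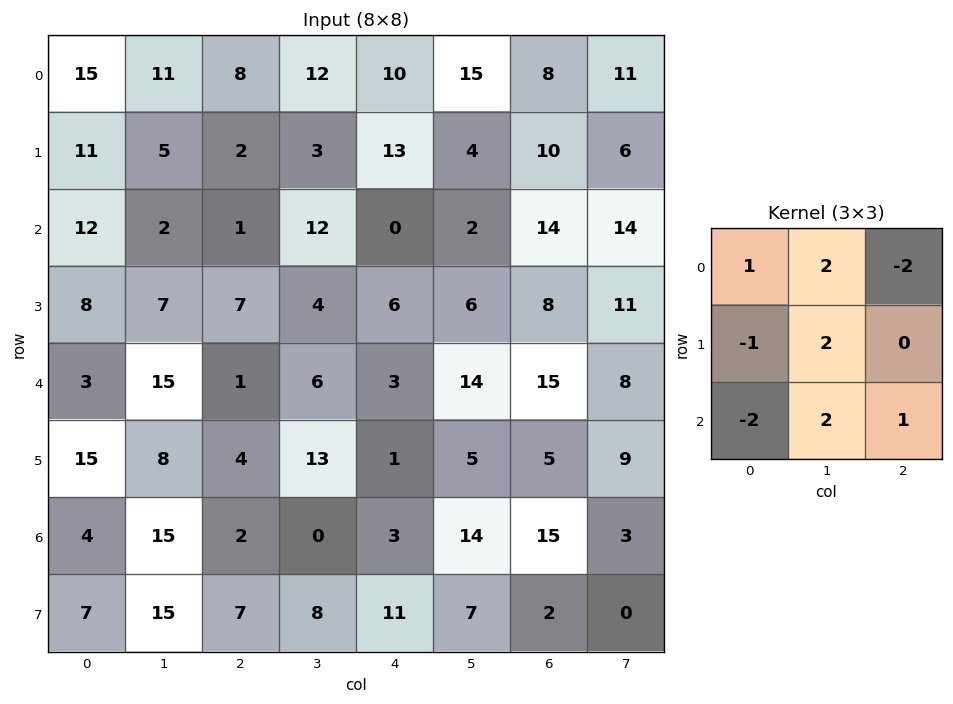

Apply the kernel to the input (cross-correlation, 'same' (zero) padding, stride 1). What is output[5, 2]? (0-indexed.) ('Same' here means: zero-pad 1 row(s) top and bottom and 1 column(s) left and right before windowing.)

-21

The receptive field on the zero-padded input at this output position is [15 1 6 / 8 4 13 / 15 2 0]. Elementwise product with the kernel and sum: 15·1 + 1·2 + 6·-2 + 8·-1 + 4·2 + 15·-2 + 2·2 + 0·1.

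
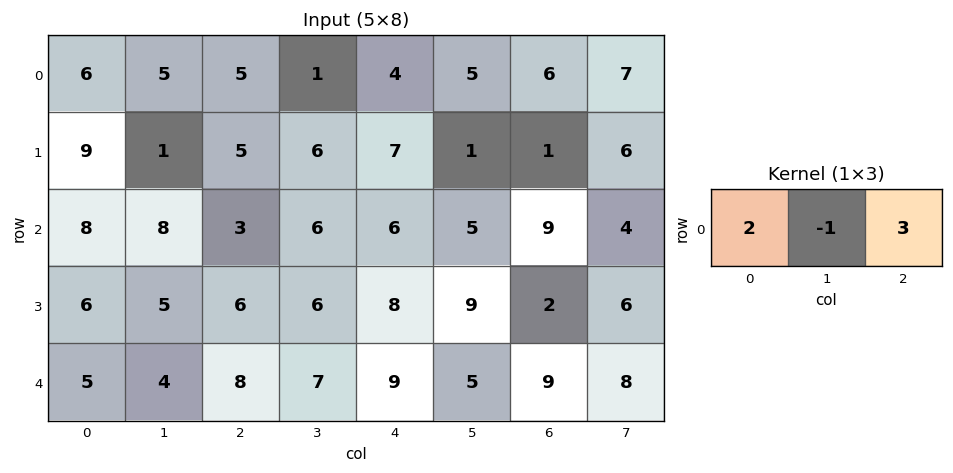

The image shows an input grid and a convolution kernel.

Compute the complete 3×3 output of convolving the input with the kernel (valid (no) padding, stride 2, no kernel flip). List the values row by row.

22 21 21
17 18 34
30 36 40

Output[0,0]: The receptive field on the input at this output position is [6 5 5]. Elementwise product with the kernel and sum: 6·2 + 5·-1 + 5·3.
Output[0,1]: The receptive field on the input at this output position is [5 1 4]. Elementwise product with the kernel and sum: 5·2 + 1·-1 + 4·3.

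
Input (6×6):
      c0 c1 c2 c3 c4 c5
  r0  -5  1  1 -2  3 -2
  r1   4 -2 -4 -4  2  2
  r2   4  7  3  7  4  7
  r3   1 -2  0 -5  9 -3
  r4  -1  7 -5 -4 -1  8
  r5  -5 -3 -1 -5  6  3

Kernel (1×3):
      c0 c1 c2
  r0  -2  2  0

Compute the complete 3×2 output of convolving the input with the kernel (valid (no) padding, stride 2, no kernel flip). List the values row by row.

12 -6
6 8
16 2

Output[0,0]: The receptive field on the input at this output position is [-5 1 1]. Elementwise product with the kernel and sum: -5·-2 + 1·2.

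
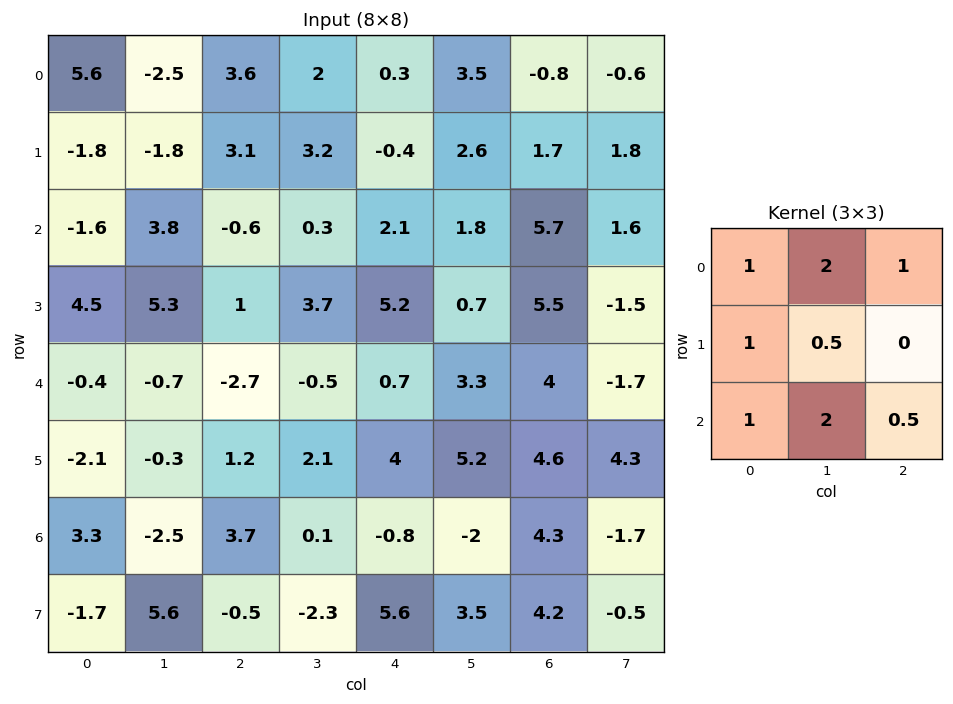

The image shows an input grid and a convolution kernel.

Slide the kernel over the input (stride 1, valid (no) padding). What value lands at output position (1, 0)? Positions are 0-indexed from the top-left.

The receptive field on the input at this output position is [-1.8 -1.8 3.1 / -1.6 3.8 -0.6 / 4.5 5.3 1]. Elementwise product with the kernel and sum: -1.8·1 + -1.8·2 + 3.1·1 + -1.6·1 + 3.8·0.5 + 4.5·1 + 5.3·2 + 1·0.5.

13.6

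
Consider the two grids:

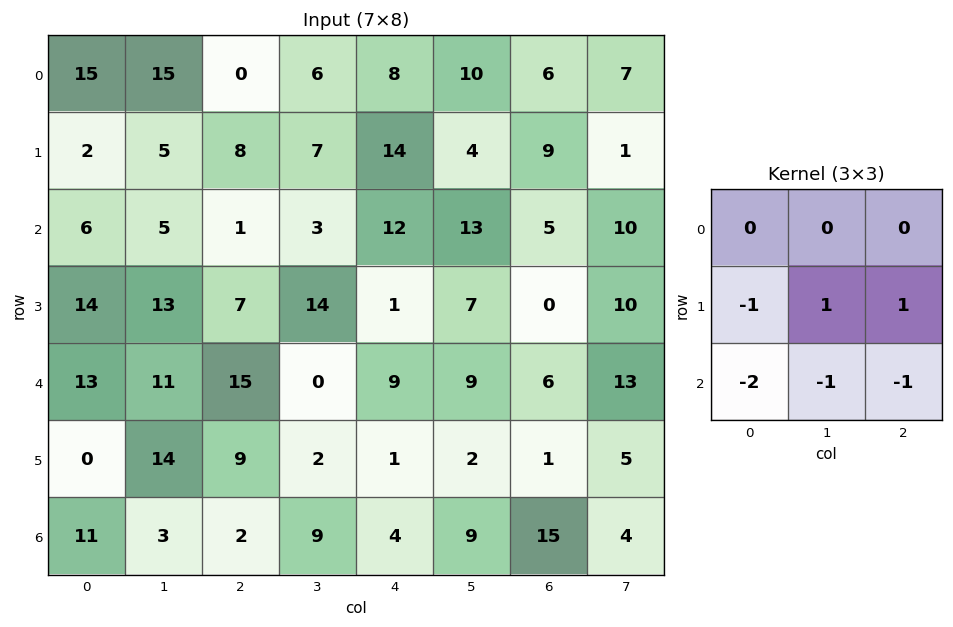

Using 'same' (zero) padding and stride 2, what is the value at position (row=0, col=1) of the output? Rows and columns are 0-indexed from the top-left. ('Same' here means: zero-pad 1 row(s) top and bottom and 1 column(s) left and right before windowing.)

The receptive field on the zero-padded input at this output position is [0 0 0 / 15 0 6 / 5 8 7]. Elementwise product with the kernel and sum: 15·-1 + 0·1 + 6·1 + 5·-2 + 8·-1 + 7·-1.

-34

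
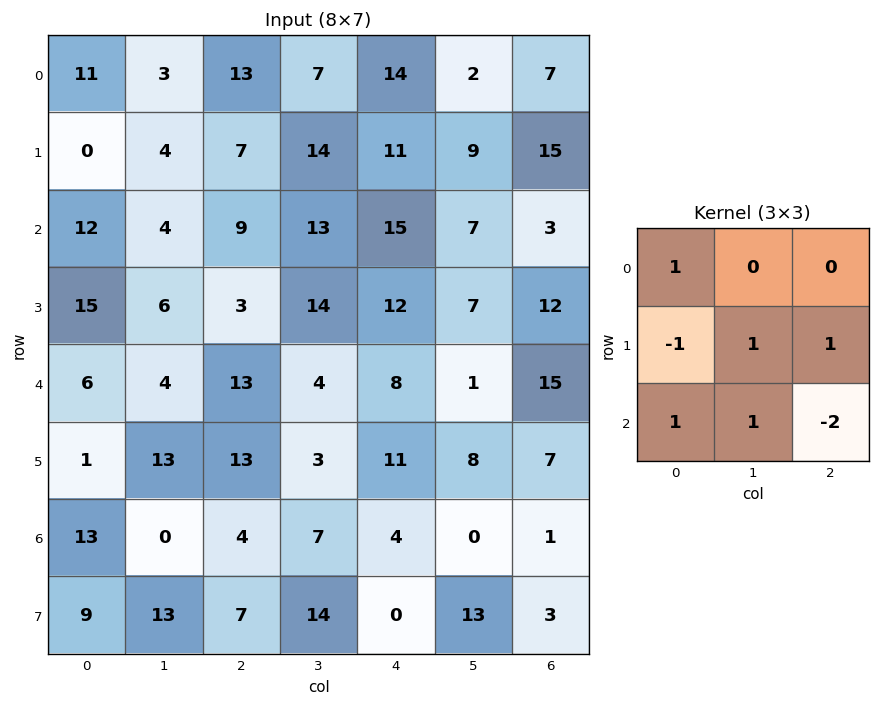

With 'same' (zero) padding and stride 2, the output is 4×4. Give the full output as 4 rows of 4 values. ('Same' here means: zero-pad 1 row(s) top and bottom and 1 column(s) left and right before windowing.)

6 0 16 29
19 3 35 24
-15 39 17 36
-4 16 -12 25

Output[0,0]: The receptive field on the zero-padded input at this output position is [0 0 0 / 0 11 3 / 0 0 4]. Elementwise product with the kernel and sum: 0·1 + 0·-1 + 11·1 + 3·1 + 0·1 + 0·1 + 4·-2.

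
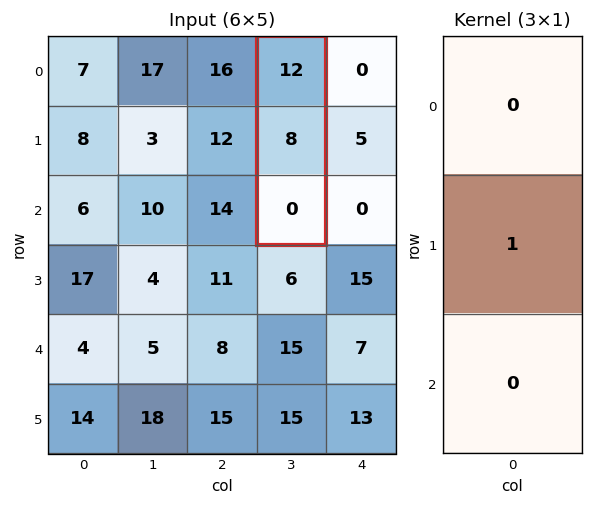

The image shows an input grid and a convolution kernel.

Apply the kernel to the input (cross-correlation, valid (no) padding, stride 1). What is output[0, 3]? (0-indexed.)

8

The receptive field on the input at this output position is [12 / 8 / 0]. Elementwise product with the kernel and sum: 8·1.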